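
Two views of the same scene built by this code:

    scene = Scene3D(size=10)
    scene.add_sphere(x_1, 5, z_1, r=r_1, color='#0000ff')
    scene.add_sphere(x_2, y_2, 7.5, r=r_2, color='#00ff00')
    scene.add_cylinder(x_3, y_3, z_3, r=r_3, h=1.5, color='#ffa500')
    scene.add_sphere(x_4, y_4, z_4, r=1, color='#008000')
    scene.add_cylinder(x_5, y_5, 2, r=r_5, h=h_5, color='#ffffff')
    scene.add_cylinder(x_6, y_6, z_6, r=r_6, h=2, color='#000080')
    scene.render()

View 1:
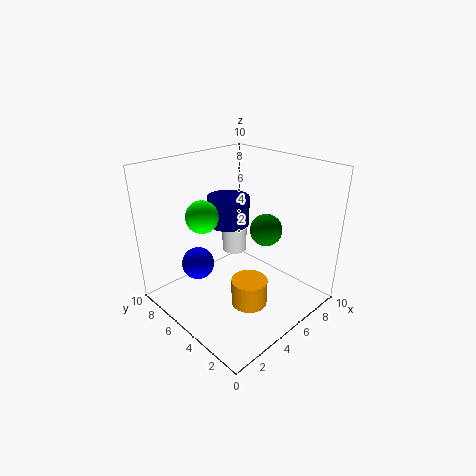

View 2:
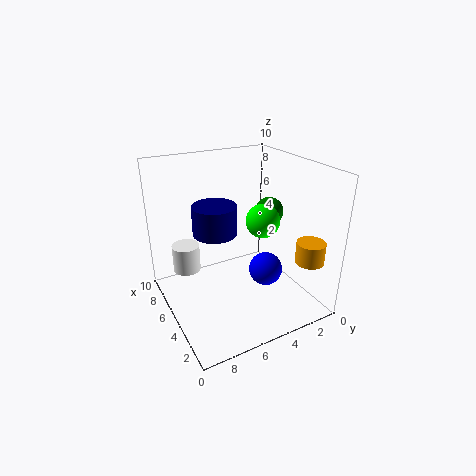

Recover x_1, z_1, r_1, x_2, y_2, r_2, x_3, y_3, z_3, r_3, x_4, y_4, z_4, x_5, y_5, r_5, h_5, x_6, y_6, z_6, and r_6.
x_1 = 1.5, z_1 = 4.5, r_1 = 1, x_2 = 2, y_2 = 5, r_2 = 1, x_3 = 2, y_3 = 1, z_3 = 3.5, r_3 = 1, x_4 = 5, y_4 = 2.5, z_4 = 6.5, x_5 = 7.5, y_5 = 8, r_5 = 1, h_5 = 2, x_6 = 5.5, y_6 = 6.5, z_6 = 5.5, r_6 = 1.5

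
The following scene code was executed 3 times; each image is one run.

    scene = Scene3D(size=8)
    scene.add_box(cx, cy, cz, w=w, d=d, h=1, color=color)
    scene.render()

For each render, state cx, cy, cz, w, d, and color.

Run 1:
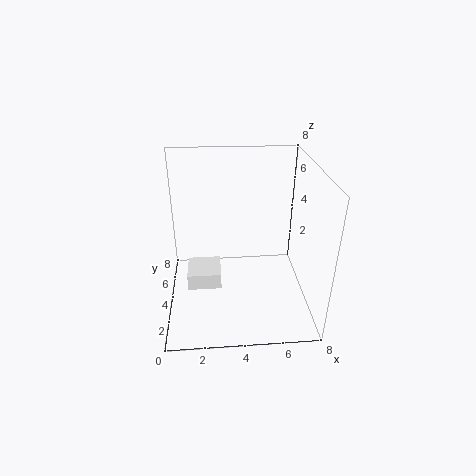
cx = 1, cy = 4, cz = 0.5, w = 2, d = 2, color = 'white'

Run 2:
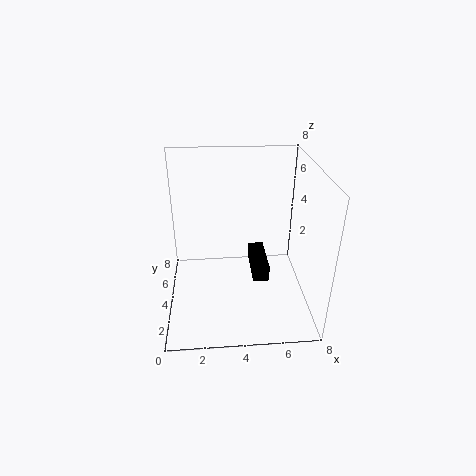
cx = 5, cy = 4.5, cz = 0.5, w = 1, d = 3, color = 'black'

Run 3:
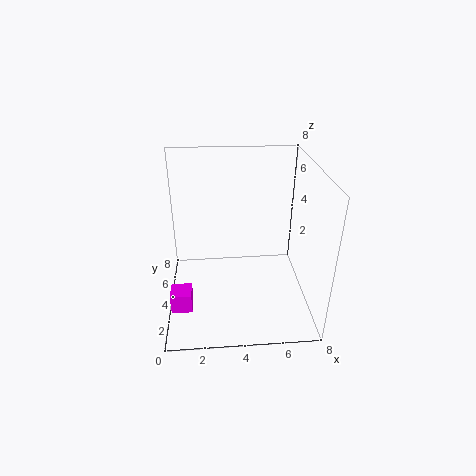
cx = 0.5, cy = 0.5, cz = 2, w = 1, d = 1, color = 'magenta'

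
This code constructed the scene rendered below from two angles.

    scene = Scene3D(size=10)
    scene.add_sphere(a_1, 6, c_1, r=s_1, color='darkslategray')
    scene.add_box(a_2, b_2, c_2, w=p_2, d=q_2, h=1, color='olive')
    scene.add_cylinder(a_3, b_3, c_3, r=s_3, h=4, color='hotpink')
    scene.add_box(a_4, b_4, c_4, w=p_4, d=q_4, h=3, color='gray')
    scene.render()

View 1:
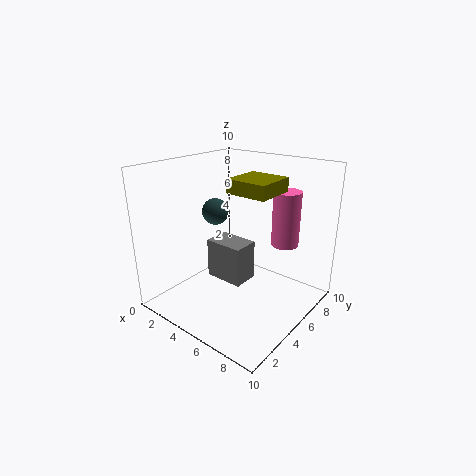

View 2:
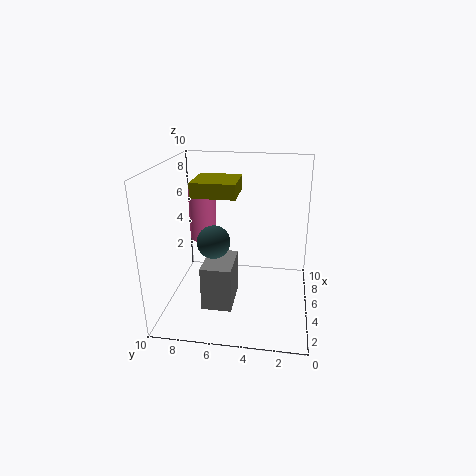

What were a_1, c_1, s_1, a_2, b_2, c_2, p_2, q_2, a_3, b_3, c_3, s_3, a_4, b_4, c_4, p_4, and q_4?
a_1 = 2
c_1 = 6
s_1 = 1
a_2 = 4
b_2 = 5
c_2 = 8
p_2 = 3
q_2 = 3
a_3 = 7
b_3 = 8
c_3 = 4
s_3 = 1
a_4 = 2
b_4 = 5
c_4 = 1
p_4 = 3
q_4 = 2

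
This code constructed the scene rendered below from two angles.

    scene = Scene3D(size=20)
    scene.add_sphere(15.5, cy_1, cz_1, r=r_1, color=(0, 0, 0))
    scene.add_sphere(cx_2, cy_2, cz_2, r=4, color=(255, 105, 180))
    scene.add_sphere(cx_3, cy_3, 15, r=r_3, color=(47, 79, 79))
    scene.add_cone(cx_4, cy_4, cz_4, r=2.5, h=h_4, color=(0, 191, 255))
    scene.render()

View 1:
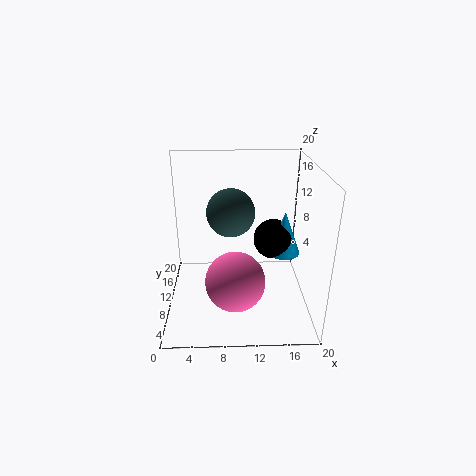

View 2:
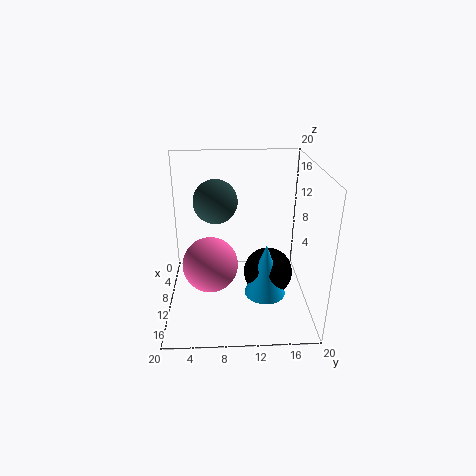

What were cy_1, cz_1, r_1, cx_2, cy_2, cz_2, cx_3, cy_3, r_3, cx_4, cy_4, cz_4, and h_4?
cy_1 = 13.5, cz_1 = 8, r_1 = 3, cx_2 = 9.5, cy_2 = 6, cz_2 = 5.5, cx_3 = 9, cy_3 = 7, r_3 = 3, cx_4 = 17, cy_4 = 13, cz_4 = 6, h_4 = 6.5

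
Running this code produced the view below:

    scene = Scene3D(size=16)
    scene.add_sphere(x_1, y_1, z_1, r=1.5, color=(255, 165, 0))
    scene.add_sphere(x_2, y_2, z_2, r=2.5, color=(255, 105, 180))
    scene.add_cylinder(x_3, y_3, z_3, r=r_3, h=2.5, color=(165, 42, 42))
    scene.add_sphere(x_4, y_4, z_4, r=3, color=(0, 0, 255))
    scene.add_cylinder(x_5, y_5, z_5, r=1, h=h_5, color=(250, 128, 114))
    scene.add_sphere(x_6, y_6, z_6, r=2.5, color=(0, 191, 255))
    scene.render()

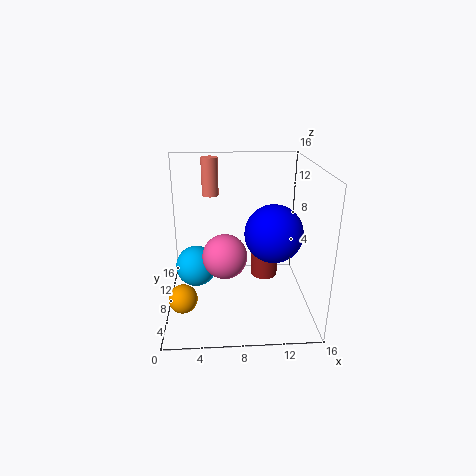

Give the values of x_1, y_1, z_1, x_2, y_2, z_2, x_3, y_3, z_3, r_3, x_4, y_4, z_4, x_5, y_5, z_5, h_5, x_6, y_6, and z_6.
x_1 = 2, y_1 = 4, z_1 = 3, x_2 = 6.5, y_2 = 7.5, z_2 = 6, x_3 = 11, y_3 = 8, z_3 = 3.5, r_3 = 1.5, x_4 = 11.5, y_4 = 5.5, z_4 = 9.5, x_5 = 5, y_5 = 13, z_5 = 11.5, h_5 = 4.5, x_6 = 3, y_6 = 11, z_6 = 3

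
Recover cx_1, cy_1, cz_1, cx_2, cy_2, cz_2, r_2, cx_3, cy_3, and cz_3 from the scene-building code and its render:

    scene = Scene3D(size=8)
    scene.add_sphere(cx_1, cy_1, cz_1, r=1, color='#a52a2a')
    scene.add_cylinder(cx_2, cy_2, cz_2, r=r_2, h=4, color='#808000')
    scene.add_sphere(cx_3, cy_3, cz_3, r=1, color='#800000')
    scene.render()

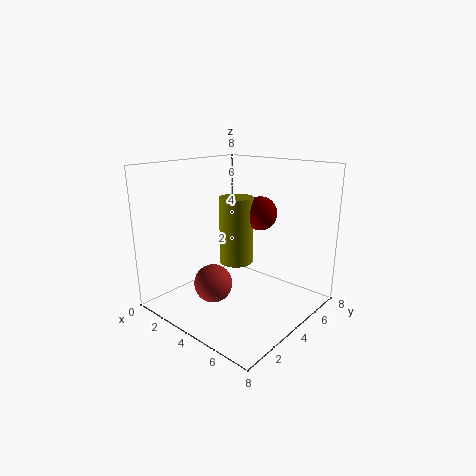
cx_1 = 4; cy_1 = 2; cz_1 = 2; cx_2 = 3; cy_2 = 5; cz_2 = 2; r_2 = 1; cx_3 = 4; cy_3 = 6; cz_3 = 5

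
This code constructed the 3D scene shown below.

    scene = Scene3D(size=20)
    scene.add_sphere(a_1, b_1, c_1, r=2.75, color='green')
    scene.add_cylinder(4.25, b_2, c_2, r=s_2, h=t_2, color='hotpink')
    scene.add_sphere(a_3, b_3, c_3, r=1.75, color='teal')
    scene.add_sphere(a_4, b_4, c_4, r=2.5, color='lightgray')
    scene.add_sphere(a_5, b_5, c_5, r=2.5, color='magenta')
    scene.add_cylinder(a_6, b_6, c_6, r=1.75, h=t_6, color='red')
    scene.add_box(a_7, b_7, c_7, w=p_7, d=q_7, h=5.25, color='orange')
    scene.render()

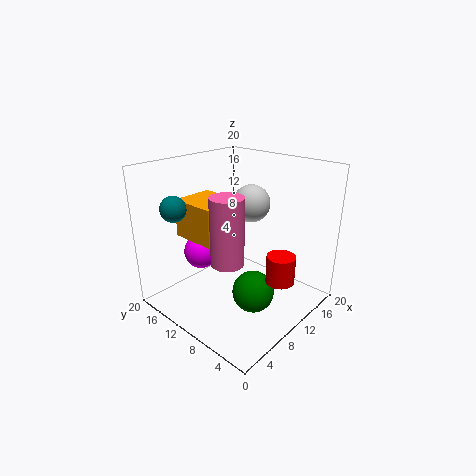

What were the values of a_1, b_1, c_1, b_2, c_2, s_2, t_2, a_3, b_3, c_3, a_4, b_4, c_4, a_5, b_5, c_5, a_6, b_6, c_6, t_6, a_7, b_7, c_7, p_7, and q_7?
a_1 = 8, b_1 = 5.5, c_1 = 4.25, b_2 = 6.5, c_2 = 9.75, s_2 = 2, t_2 = 8.25, a_3 = 3.75, b_3 = 15.75, c_3 = 14.5, a_4 = 11.25, b_4 = 8.75, c_4 = 15, a_5 = 7.75, b_5 = 15.25, c_5 = 7, a_6 = 8.5, b_6 = 1.75, c_6 = 7.25, t_6 = 3.5, a_7 = 5, b_7 = 10.5, c_7 = 10, p_7 = 6, q_7 = 6.5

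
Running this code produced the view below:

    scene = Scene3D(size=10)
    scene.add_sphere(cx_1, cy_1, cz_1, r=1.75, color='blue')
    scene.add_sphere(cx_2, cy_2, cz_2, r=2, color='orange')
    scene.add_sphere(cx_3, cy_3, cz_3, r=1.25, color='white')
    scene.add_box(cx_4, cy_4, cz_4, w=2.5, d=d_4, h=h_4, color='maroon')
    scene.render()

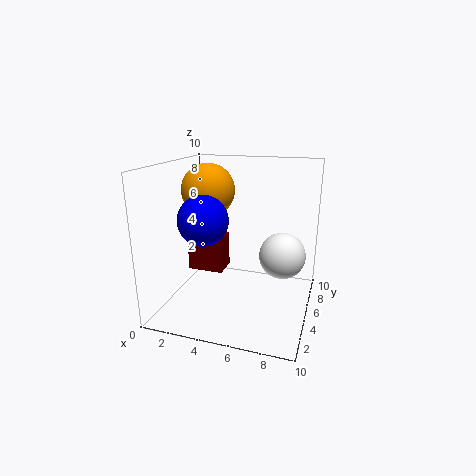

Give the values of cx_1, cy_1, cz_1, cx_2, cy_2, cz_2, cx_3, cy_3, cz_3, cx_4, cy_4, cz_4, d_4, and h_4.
cx_1 = 2.75
cy_1 = 4.25
cz_1 = 6.25
cx_2 = 2
cy_2 = 7
cz_2 = 7.75
cx_3 = 8.75
cy_3 = 1.25
cz_3 = 5.75
cx_4 = 1.5
cy_4 = 4.25
cz_4 = 2.5
d_4 = 1.75
h_4 = 2.5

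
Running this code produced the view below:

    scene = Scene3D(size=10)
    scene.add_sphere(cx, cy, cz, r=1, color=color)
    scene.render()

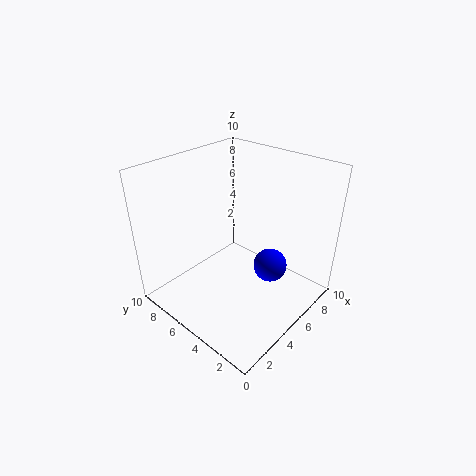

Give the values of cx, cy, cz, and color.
cx = 4
cy = 1.5
cz = 5
color = 'blue'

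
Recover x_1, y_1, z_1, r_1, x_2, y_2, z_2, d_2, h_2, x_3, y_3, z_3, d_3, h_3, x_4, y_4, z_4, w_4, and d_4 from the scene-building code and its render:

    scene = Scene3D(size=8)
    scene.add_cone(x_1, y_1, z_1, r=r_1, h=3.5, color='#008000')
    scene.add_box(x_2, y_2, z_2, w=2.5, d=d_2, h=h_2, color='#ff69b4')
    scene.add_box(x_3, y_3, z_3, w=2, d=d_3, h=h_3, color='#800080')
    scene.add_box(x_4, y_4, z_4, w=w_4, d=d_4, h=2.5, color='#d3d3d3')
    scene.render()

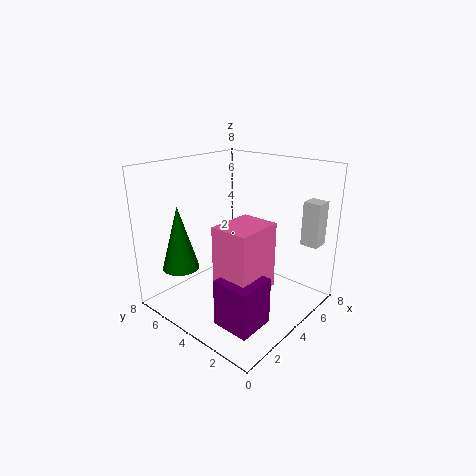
x_1 = 1.5, y_1 = 6, z_1 = 2.5, r_1 = 1, x_2 = 1.5, y_2 = 1.5, z_2 = 2, d_2 = 2, h_2 = 3.5, x_3 = 1, y_3 = 1, z_3 = 0.5, d_3 = 2, h_3 = 2.5, x_4 = 6.5, y_4 = 0.5, z_4 = 3.5, w_4 = 1, d_4 = 1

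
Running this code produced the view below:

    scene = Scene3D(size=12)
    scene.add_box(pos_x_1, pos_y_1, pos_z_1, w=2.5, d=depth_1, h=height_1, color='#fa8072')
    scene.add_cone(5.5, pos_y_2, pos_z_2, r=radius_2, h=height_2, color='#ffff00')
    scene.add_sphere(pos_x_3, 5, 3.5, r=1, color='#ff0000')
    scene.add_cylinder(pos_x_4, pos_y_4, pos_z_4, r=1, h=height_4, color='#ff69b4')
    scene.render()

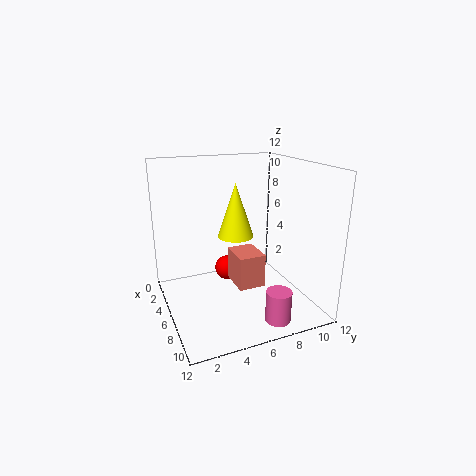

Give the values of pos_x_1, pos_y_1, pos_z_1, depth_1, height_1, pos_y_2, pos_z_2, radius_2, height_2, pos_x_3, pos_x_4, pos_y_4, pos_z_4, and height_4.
pos_x_1 = 7.5
pos_y_1 = 4.5
pos_z_1 = 3.5
depth_1 = 2
height_1 = 2.5
pos_y_2 = 6
pos_z_2 = 6
radius_2 = 1.5
height_2 = 4.5
pos_x_3 = 6
pos_x_4 = 10.5
pos_y_4 = 7.5
pos_z_4 = 0.5
height_4 = 2.5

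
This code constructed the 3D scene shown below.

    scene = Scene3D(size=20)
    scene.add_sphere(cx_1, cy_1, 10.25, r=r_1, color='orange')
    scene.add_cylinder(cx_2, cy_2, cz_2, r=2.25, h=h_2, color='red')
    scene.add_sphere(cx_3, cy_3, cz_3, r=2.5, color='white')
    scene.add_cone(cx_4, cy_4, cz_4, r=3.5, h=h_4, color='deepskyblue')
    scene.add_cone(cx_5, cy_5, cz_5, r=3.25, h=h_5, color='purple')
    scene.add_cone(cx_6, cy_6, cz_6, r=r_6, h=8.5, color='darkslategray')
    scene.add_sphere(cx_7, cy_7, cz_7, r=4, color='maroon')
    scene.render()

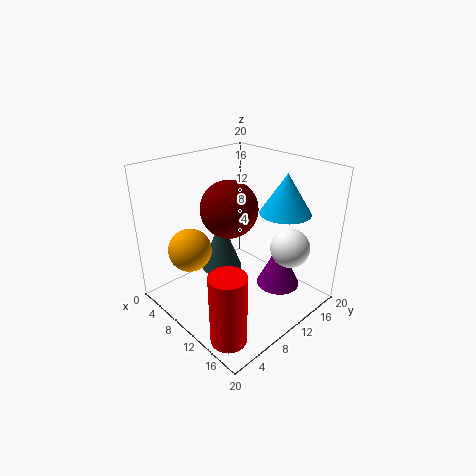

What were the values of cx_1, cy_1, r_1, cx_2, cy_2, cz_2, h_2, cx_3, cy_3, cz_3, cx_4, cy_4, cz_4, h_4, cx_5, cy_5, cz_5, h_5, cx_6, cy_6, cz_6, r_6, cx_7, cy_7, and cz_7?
cx_1 = 8.5, cy_1 = 3, r_1 = 2.75, cx_2 = 16.5, cy_2 = 2.25, cz_2 = 1.25, h_2 = 9.25, cx_3 = 17.25, cy_3 = 12.25, cz_3 = 10.5, cx_4 = 14, cy_4 = 15, cz_4 = 13.5, h_4 = 5.5, cx_5 = 12.75, cy_5 = 16, cz_5 = 1, h_5 = 7, cx_6 = 4, cy_6 = 12, cz_6 = 1.75, r_6 = 3.25, cx_7 = 8.25, cy_7 = 10, cz_7 = 13.75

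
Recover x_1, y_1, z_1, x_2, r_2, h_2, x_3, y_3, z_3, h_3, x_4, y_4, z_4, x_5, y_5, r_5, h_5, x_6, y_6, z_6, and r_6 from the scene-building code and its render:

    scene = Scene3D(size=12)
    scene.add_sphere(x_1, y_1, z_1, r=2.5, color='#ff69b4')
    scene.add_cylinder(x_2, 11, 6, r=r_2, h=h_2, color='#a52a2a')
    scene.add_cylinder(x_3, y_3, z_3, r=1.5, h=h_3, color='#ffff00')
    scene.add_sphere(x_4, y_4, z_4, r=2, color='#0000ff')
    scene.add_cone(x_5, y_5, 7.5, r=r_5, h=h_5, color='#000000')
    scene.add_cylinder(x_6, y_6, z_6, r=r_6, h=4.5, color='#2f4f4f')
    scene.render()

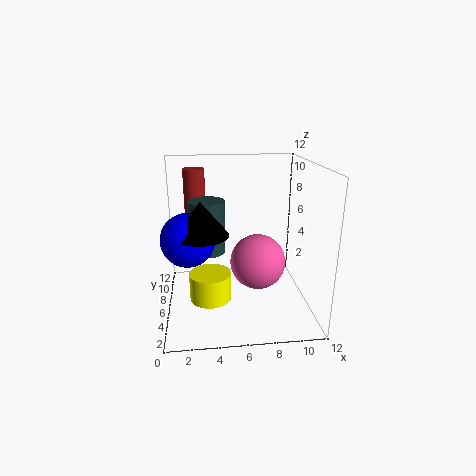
x_1 = 8, y_1 = 7.5, z_1 = 3, x_2 = 2.5, r_2 = 1, h_2 = 5, x_3 = 3.5, y_3 = 2, z_3 = 3, h_3 = 2, x_4 = 2, y_4 = 3.5, z_4 = 7, x_5 = 3, y_5 = 3, r_5 = 2, h_5 = 2.5, x_6 = 3.5, y_6 = 7, z_6 = 4.5, r_6 = 1.5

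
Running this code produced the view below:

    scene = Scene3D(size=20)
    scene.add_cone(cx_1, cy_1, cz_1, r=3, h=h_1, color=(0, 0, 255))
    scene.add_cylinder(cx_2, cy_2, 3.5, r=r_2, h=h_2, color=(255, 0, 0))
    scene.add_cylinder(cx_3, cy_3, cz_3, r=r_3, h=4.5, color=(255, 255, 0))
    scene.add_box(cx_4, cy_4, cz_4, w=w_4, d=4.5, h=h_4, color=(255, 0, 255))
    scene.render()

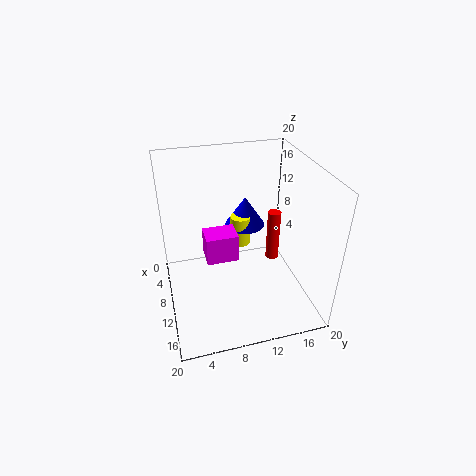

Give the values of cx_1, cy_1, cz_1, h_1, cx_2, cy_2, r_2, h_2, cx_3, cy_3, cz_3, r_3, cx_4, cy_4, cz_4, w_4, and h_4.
cx_1 = 5
cy_1 = 12.5
cz_1 = 9
h_1 = 4.5
cx_2 = 7
cy_2 = 16.5
r_2 = 1
h_2 = 8
cx_3 = 6
cy_3 = 11.5
cz_3 = 6.5
r_3 = 1.5
cx_4 = 7
cy_4 = 5.5
cz_4 = 6.5
w_4 = 3.5
h_4 = 4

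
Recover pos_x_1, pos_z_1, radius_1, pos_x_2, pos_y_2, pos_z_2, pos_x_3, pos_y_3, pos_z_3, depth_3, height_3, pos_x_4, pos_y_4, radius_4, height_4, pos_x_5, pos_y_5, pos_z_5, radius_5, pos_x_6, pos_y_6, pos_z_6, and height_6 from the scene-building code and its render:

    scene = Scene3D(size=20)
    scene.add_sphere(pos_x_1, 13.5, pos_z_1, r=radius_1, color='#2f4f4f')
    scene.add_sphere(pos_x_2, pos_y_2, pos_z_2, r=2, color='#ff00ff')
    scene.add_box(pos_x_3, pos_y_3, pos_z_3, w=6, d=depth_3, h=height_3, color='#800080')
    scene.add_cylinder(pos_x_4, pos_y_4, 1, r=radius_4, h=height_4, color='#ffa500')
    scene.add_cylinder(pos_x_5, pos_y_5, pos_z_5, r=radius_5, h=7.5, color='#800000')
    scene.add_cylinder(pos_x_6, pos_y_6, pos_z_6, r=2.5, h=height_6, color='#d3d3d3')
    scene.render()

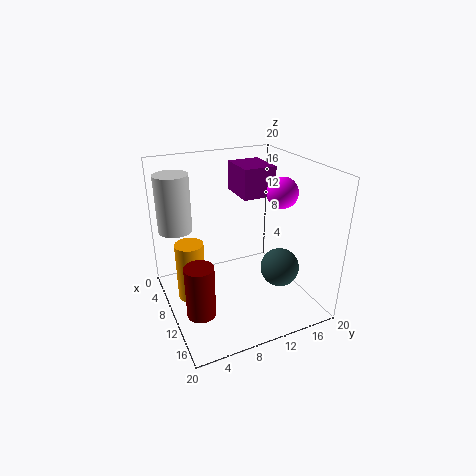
pos_x_1 = 15.5, pos_z_1 = 7.5, radius_1 = 2.5, pos_x_2 = 13.5, pos_y_2 = 14.5, pos_z_2 = 17, pos_x_3 = 1, pos_y_3 = 12.5, pos_z_3 = 14, depth_3 = 5, height_3 = 4.5, pos_x_4 = 8, pos_y_4 = 3.5, radius_4 = 2, height_4 = 8.5, pos_x_5 = 12, pos_y_5 = 3.5, pos_z_5 = 0.5, radius_5 = 2, pos_x_6 = 3, pos_y_6 = 3, pos_z_6 = 9.5, height_6 = 8.5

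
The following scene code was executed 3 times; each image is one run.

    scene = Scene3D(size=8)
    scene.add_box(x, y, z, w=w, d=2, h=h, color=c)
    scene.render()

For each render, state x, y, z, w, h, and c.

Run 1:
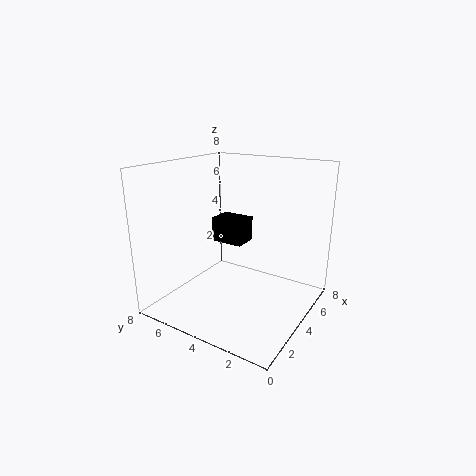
x = 5
y = 4.5
z = 3
w = 1.5
h = 1.5
c = 'black'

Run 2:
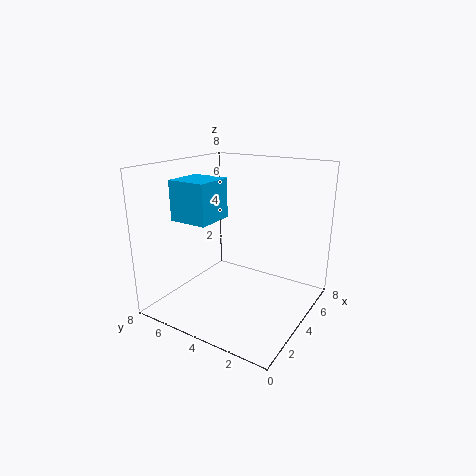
x = 1
y = 4
z = 5.5
w = 2
h = 2
c = 'deepskyblue'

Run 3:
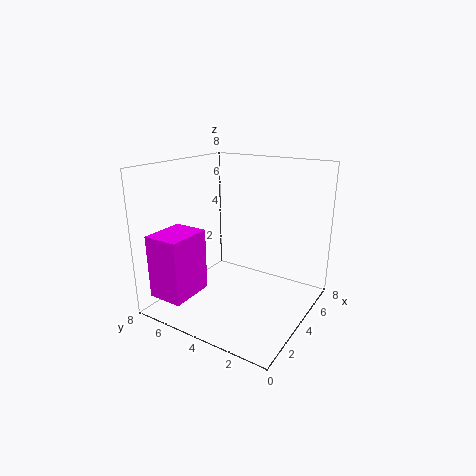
x = 0.5
y = 5.5
z = 1
w = 2.5
h = 3.5
c = 'magenta'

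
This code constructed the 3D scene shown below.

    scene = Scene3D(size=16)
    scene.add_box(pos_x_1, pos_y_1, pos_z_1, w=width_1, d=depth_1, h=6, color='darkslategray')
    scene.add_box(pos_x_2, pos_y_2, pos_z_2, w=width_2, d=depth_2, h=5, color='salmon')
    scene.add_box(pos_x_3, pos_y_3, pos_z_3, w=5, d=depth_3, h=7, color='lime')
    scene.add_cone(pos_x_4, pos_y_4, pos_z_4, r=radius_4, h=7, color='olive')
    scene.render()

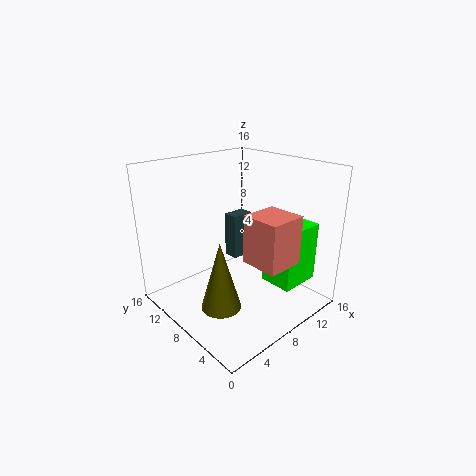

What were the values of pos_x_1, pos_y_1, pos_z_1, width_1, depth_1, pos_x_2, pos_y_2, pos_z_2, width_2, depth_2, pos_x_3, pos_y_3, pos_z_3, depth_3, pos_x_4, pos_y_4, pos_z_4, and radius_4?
pos_x_1 = 12, pos_y_1 = 13, pos_z_1 = 2, width_1 = 3, depth_1 = 2, pos_x_2 = 6, pos_y_2 = 1, pos_z_2 = 7, width_2 = 4, depth_2 = 4, pos_x_3 = 11, pos_y_3 = 3, pos_z_3 = 2, depth_3 = 4, pos_x_4 = 3, pos_y_4 = 5, pos_z_4 = 3, radius_4 = 2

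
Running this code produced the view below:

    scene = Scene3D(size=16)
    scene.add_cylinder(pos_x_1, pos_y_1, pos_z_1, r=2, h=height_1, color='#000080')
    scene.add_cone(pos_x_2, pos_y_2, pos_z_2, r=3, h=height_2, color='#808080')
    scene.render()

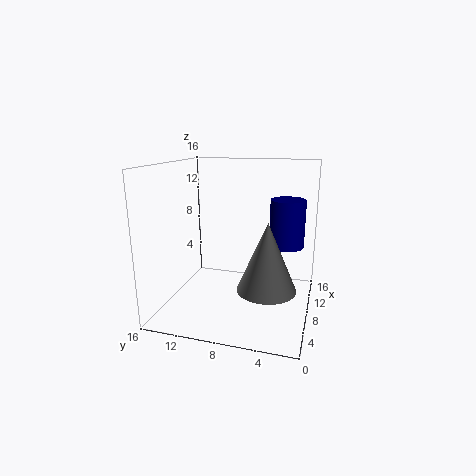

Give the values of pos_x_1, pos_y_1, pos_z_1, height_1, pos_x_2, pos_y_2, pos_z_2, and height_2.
pos_x_1 = 11
pos_y_1 = 3
pos_z_1 = 6.5
height_1 = 5.5
pos_x_2 = 4.5
pos_y_2 = 4
pos_z_2 = 4
height_2 = 7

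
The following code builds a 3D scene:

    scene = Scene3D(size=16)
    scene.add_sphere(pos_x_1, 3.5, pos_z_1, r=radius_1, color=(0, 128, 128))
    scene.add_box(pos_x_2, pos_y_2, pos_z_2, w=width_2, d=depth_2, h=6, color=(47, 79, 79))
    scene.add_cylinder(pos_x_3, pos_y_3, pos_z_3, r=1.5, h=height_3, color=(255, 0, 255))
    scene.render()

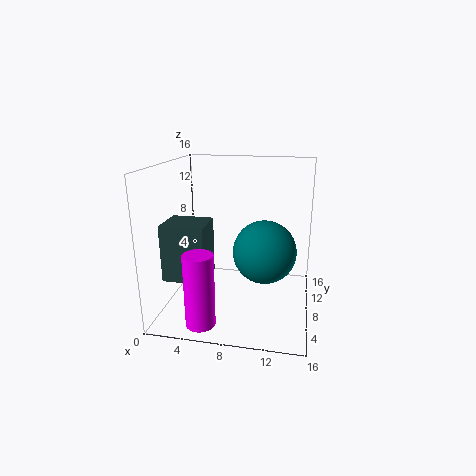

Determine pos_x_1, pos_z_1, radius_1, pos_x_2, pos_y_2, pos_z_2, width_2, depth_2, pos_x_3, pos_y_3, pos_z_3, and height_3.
pos_x_1 = 11.5, pos_z_1 = 8.5, radius_1 = 3, pos_x_2 = 1, pos_y_2 = 3, pos_z_2 = 4.5, width_2 = 4.5, depth_2 = 4, pos_x_3 = 5.5, pos_y_3 = 1.5, pos_z_3 = 1, height_3 = 7.5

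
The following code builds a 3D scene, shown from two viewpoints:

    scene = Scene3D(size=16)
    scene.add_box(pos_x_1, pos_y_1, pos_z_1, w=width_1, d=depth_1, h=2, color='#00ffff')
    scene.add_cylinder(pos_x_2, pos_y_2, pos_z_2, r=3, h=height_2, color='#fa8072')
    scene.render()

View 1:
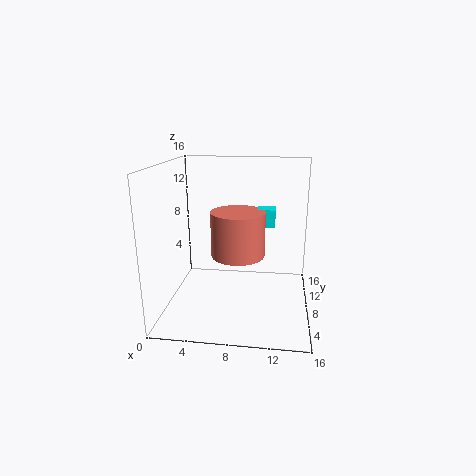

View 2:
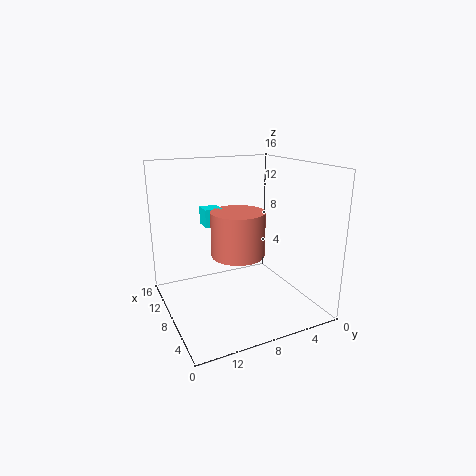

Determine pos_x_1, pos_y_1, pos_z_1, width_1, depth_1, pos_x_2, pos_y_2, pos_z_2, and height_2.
pos_x_1 = 10; pos_y_1 = 9; pos_z_1 = 9; width_1 = 2; depth_1 = 2; pos_x_2 = 8; pos_y_2 = 8; pos_z_2 = 6; height_2 = 5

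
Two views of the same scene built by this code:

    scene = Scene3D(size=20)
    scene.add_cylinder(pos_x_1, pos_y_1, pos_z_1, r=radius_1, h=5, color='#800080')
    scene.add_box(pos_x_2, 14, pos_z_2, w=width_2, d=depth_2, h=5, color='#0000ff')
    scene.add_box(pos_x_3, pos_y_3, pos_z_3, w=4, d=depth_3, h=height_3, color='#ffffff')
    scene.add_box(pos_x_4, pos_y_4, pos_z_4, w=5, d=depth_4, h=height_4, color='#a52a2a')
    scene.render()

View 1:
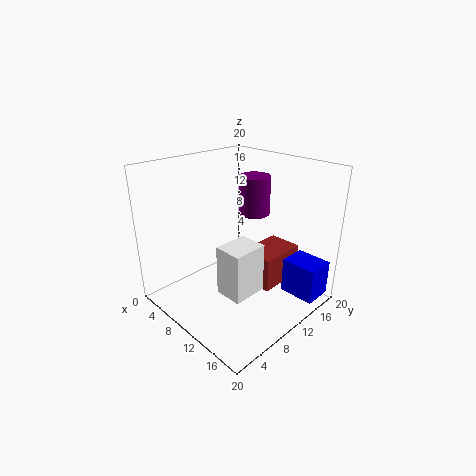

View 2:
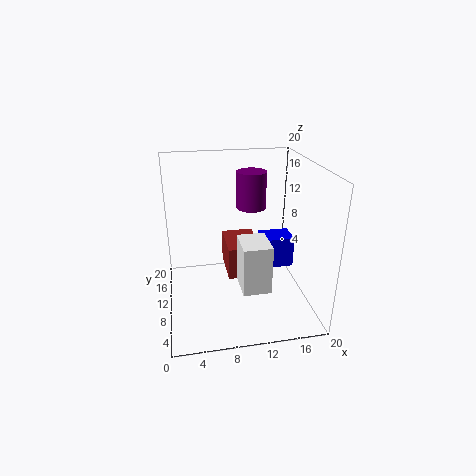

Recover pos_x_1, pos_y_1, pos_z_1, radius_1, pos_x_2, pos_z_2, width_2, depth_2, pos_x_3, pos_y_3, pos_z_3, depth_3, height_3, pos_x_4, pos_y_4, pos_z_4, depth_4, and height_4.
pos_x_1 = 12; pos_y_1 = 11; pos_z_1 = 14; radius_1 = 2; pos_x_2 = 15; pos_z_2 = 2; width_2 = 5; depth_2 = 4; pos_x_3 = 10; pos_y_3 = 6; pos_z_3 = 3; depth_3 = 5; height_3 = 7; pos_x_4 = 9; pos_y_4 = 12; pos_z_4 = 2; depth_4 = 7; height_4 = 5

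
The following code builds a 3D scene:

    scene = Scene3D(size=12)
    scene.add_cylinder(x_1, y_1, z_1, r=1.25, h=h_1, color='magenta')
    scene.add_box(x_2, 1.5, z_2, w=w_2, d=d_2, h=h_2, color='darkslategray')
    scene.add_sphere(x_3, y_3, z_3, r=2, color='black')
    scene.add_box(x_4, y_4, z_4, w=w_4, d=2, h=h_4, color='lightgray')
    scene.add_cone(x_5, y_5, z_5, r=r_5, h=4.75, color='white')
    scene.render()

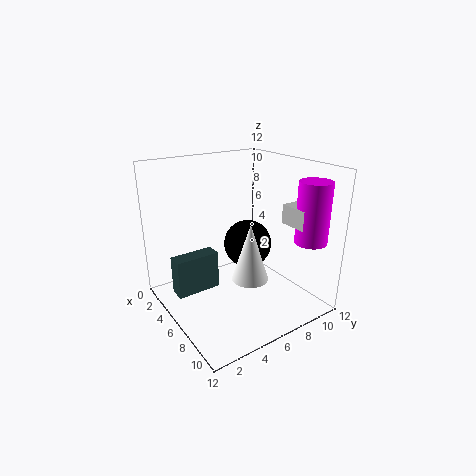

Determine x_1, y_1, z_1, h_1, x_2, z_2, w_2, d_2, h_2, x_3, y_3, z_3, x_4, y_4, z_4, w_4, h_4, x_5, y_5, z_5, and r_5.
x_1 = 10.75, y_1 = 9.5, z_1 = 6.5, h_1 = 4.75, x_2 = 2, z_2 = 0.25, w_2 = 1.5, d_2 = 4, h_2 = 3.5, x_3 = 6, y_3 = 7, z_3 = 5.25, x_4 = 8.75, y_4 = 8.25, z_4 = 7.75, w_4 = 2.25, h_4 = 1.5, x_5 = 7.75, y_5 = 6, z_5 = 3, r_5 = 1.5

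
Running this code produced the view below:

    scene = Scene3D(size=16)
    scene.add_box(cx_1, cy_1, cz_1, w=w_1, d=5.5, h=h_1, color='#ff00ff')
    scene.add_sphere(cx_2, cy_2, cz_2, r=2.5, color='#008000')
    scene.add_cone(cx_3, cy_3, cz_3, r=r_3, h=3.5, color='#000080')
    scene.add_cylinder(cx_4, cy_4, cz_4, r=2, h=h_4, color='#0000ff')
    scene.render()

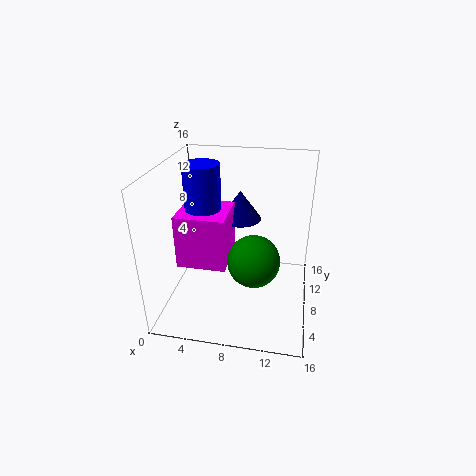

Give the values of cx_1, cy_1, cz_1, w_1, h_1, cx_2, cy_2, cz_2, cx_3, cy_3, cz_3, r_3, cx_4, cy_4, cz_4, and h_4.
cx_1 = 1.5, cy_1 = 5.5, cz_1 = 5, w_1 = 5.5, h_1 = 6, cx_2 = 10.5, cy_2 = 3, cz_2 = 8.5, cx_3 = 7.5, cy_3 = 12, cz_3 = 8.5, r_3 = 2.5, cx_4 = 4, cy_4 = 8.5, cz_4 = 9, h_4 = 7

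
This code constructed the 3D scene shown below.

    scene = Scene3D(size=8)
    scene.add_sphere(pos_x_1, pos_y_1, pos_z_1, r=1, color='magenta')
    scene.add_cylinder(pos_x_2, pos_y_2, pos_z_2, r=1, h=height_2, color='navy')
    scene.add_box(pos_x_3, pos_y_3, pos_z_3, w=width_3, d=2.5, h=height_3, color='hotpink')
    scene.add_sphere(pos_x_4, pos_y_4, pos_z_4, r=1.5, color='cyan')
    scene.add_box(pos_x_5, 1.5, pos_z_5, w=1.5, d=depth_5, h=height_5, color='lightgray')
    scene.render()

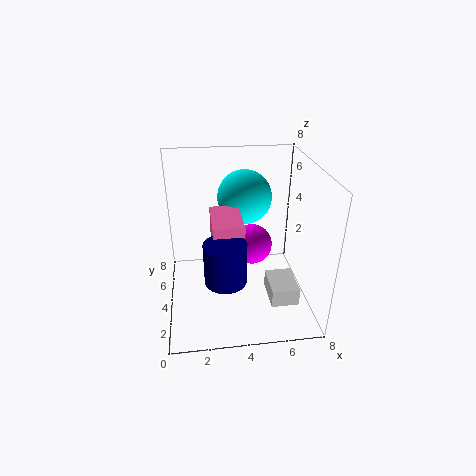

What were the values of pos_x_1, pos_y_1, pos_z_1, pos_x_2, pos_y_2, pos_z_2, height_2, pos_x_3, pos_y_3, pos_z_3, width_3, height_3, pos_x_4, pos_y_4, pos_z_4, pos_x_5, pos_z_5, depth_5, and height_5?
pos_x_1 = 4.5, pos_y_1 = 2.5, pos_z_1 = 4.5, pos_x_2 = 3, pos_y_2 = 1, pos_z_2 = 3.5, height_2 = 2, pos_x_3 = 2.5, pos_y_3 = 1.5, pos_z_3 = 4.5, width_3 = 1.5, height_3 = 1.5, pos_x_4 = 4.5, pos_y_4 = 5, pos_z_4 = 6, pos_x_5 = 5.5, pos_z_5 = 1, depth_5 = 2, height_5 = 1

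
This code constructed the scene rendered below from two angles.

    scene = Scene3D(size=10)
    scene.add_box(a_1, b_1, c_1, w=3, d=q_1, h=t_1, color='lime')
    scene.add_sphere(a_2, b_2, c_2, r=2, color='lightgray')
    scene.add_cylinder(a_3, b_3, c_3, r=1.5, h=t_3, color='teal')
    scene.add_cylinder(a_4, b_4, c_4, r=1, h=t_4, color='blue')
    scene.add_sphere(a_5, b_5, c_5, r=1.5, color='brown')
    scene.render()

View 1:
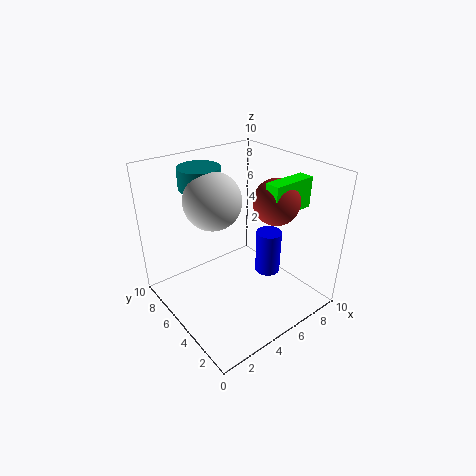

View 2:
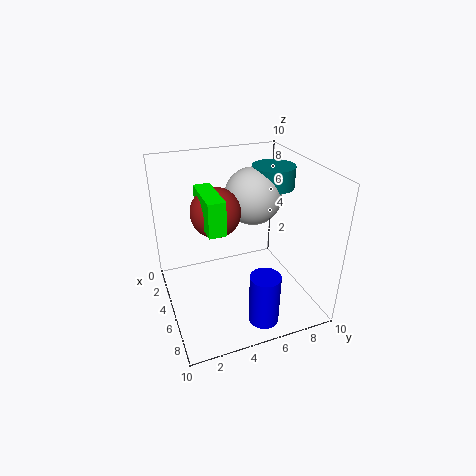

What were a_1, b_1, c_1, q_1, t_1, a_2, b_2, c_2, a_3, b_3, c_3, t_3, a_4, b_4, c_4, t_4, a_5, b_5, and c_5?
a_1 = 5.5
b_1 = 2
c_1 = 7.5
q_1 = 1
t_1 = 2
a_2 = 4
b_2 = 6.5
c_2 = 7.5
a_3 = 4
b_3 = 8
c_3 = 8
t_3 = 1.5
a_4 = 8.5
b_4 = 5.5
c_4 = 0.5
t_4 = 3.5
a_5 = 6.5
b_5 = 3
c_5 = 8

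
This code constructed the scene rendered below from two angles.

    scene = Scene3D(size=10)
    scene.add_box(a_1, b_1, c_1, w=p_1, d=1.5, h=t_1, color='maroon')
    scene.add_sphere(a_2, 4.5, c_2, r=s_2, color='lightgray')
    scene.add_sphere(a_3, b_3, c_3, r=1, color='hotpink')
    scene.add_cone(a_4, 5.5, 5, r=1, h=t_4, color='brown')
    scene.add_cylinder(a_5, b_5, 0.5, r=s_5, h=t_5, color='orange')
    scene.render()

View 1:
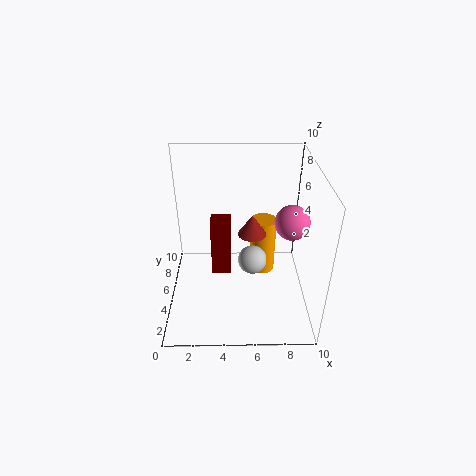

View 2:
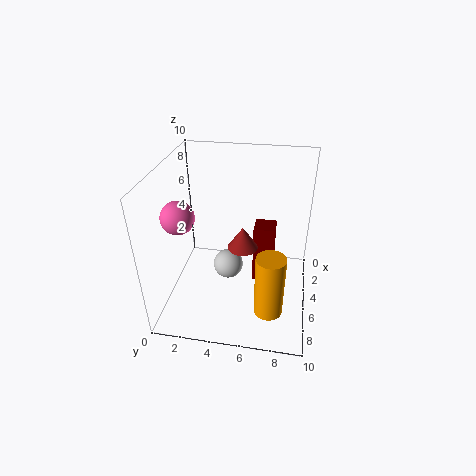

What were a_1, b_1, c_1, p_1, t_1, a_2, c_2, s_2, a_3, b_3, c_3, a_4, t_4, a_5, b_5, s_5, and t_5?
a_1 = 3, b_1 = 6, c_1 = 1, p_1 = 1.5, t_1 = 4.5, a_2 = 6, c_2 = 3.5, s_2 = 1, a_3 = 8, b_3 = 2, c_3 = 8, a_4 = 6, t_4 = 1.5, a_5 = 7, b_5 = 7.5, s_5 = 1, t_5 = 4.5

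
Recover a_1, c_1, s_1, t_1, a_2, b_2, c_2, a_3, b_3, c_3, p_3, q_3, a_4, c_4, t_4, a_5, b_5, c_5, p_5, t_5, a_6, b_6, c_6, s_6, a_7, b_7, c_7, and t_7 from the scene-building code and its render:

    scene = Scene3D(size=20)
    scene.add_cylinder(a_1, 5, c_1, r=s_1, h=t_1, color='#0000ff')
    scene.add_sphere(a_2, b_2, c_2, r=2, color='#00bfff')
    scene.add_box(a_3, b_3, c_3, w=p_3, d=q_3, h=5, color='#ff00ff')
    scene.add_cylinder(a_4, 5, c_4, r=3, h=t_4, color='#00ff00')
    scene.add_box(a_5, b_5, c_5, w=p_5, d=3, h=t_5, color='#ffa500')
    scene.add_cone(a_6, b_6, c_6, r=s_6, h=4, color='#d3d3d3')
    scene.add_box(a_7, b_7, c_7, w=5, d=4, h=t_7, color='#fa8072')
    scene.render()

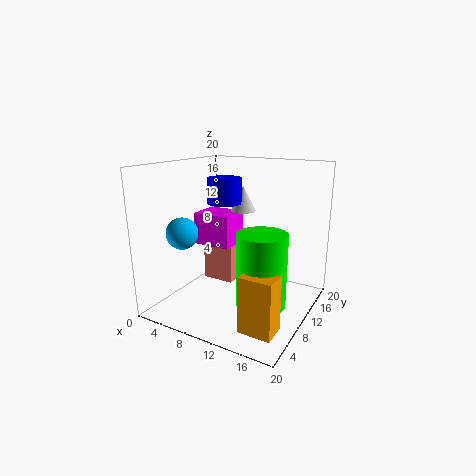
a_1 = 11
c_1 = 16
s_1 = 2
t_1 = 3
a_2 = 6
b_2 = 3
c_2 = 12
a_3 = 1
b_3 = 12
c_3 = 7
p_3 = 6
q_3 = 5
a_4 = 16
c_4 = 4
t_4 = 9
a_5 = 15
b_5 = 1
c_5 = 2
p_5 = 4
t_5 = 7
a_6 = 7
b_6 = 17
c_6 = 12
s_6 = 2
a_7 = 2
b_7 = 13
c_7 = 1
t_7 = 7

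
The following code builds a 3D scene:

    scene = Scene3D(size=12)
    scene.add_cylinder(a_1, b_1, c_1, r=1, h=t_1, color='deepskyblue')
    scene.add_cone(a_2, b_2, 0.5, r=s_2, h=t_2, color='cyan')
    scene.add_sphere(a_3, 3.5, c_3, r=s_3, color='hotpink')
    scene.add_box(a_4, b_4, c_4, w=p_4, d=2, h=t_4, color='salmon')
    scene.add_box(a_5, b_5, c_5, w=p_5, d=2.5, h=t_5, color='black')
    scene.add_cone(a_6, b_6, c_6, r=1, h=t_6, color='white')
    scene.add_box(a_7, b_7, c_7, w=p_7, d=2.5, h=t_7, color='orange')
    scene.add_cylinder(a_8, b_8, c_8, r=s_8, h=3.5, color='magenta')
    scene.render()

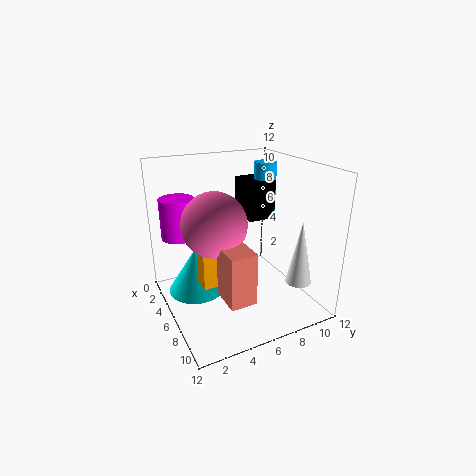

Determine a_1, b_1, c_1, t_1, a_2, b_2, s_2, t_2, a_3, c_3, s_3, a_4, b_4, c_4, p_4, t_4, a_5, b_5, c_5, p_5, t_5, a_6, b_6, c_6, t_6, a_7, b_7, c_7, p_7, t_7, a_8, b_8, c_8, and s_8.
a_1 = 3.5; b_1 = 10; c_1 = 7; t_1 = 4.5; a_2 = 3.5; b_2 = 3; s_2 = 2.5; t_2 = 4; a_3 = 7; c_3 = 8; s_3 = 2.5; a_4 = 8.5; b_4 = 3; c_4 = 3; p_4 = 2.5; t_4 = 4; a_5 = 1.5; b_5 = 8; c_5 = 6.5; p_5 = 3; t_5 = 3.5; a_6 = 10.5; b_6 = 9; c_6 = 3.5; t_6 = 5; a_7 = 5.5; b_7 = 2.5; c_7 = 2.5; p_7 = 1.5; t_7 = 3.5; a_8 = 2.5; b_8 = 2; c_8 = 5.5; s_8 = 1.5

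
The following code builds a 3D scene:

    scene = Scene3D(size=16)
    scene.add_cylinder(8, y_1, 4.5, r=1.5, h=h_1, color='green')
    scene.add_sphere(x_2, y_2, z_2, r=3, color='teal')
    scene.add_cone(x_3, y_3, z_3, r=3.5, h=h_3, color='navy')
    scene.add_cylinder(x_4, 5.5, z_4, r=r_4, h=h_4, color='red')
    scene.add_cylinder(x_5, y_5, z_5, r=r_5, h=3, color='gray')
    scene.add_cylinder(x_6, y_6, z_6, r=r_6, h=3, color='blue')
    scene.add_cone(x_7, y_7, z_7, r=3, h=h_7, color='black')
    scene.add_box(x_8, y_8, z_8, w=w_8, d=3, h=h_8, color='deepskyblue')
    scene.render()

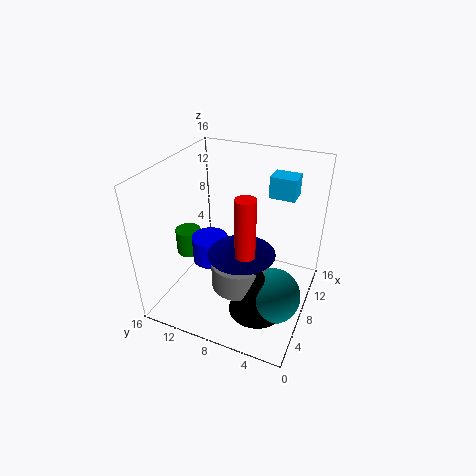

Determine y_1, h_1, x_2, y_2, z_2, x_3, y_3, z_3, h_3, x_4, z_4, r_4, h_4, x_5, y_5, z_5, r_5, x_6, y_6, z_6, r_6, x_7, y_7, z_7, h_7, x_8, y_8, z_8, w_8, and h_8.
y_1 = 14.5, h_1 = 3, x_2 = 6, y_2 = 3, z_2 = 3, x_3 = 5.5, y_3 = 6.5, z_3 = 8, h_3 = 2.5, x_4 = 4, z_4 = 9, r_4 = 1, h_4 = 6, x_5 = 6, y_5 = 7, z_5 = 3.5, r_5 = 3, x_6 = 7, y_6 = 11, z_6 = 5, r_6 = 2, x_7 = 5, y_7 = 4.5, z_7 = 1.5, h_7 = 6, x_8 = 12, y_8 = 3, z_8 = 11.5, w_8 = 2.5, h_8 = 2.5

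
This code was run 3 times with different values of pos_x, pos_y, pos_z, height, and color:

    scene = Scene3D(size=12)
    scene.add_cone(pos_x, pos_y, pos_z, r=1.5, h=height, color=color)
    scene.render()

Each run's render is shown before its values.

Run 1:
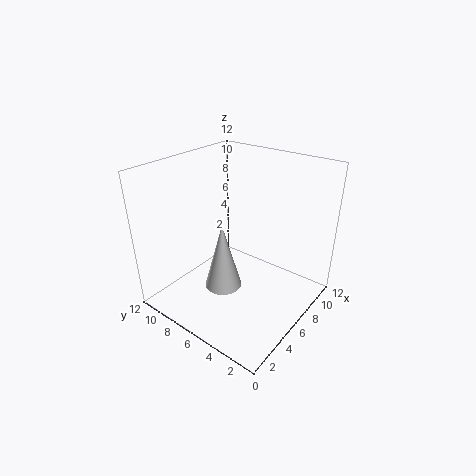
pos_x = 4
pos_y = 6
pos_z = 2.5
height = 5.5
color = 'white'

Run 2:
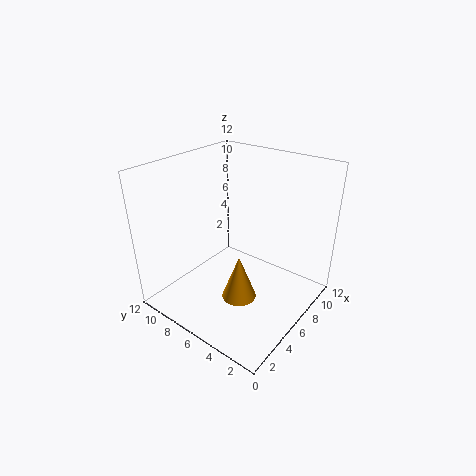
pos_x = 5.5
pos_y = 5.5
pos_z = 0.5
height = 4
color = 'orange'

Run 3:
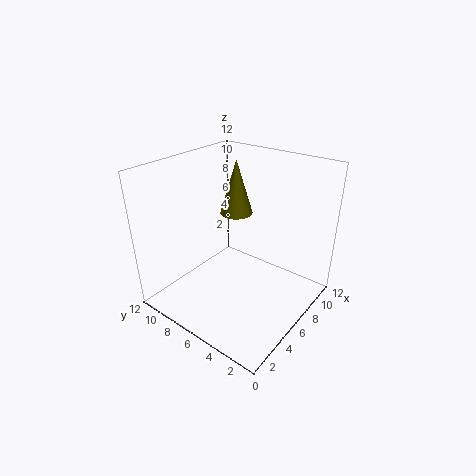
pos_x = 9
pos_y = 8.5
pos_z = 6.5
height = 5
color = 'olive'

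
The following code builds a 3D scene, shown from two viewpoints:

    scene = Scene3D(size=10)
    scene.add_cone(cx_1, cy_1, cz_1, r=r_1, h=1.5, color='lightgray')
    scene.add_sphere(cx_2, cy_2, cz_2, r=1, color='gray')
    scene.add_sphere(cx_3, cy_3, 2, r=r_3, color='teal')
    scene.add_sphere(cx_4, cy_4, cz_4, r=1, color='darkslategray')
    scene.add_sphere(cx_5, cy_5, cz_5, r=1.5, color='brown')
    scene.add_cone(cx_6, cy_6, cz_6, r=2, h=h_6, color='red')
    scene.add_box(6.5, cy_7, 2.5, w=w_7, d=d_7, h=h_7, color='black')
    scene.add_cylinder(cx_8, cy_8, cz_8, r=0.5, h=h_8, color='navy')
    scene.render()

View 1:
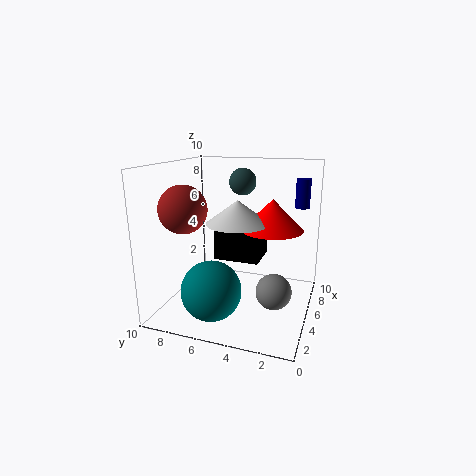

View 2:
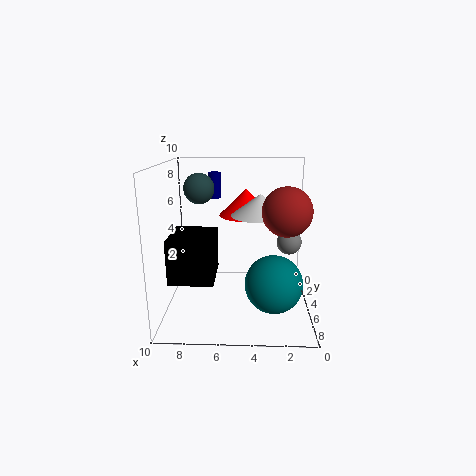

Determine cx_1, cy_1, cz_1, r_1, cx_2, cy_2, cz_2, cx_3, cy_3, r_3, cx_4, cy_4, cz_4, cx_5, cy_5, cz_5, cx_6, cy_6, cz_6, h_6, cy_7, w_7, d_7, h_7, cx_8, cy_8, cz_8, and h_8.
cx_1 = 3.5, cy_1 = 4.5, cz_1 = 6.5, r_1 = 2, cx_2 = 1, cy_2 = 1.5, cz_2 = 3.5, cx_3 = 2.5, cy_3 = 6, r_3 = 2, cx_4 = 7.5, cy_4 = 5.5, cz_4 = 8.5, cx_5 = 2, cy_5 = 7.5, cz_5 = 7.5, cx_6 = 4.5, cy_6 = 2.5, cz_6 = 6, h_6 = 2, cy_7 = 4, w_7 = 3, d_7 = 3.5, h_7 = 3, cx_8 = 7, cy_8 = 1, cz_8 = 7, h_8 = 2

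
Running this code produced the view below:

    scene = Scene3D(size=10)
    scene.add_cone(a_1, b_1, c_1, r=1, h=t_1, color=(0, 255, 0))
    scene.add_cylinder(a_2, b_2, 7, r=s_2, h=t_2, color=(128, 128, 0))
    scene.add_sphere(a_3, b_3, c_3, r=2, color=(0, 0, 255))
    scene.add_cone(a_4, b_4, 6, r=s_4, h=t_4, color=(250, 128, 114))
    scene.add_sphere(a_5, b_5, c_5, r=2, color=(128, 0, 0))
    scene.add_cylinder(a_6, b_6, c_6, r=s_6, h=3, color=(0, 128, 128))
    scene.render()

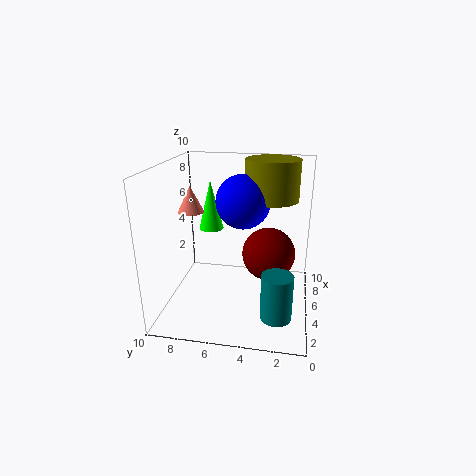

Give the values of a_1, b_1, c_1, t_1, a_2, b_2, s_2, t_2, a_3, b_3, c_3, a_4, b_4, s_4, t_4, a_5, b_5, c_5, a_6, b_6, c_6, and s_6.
a_1 = 9; b_1 = 8; c_1 = 4; t_1 = 4; a_2 = 8; b_2 = 3; s_2 = 2; t_2 = 3; a_3 = 7; b_3 = 5; c_3 = 7; a_4 = 7; b_4 = 9; s_4 = 1; t_4 = 2; a_5 = 7; b_5 = 3; c_5 = 3; a_6 = 2; b_6 = 2; c_6 = 1; s_6 = 1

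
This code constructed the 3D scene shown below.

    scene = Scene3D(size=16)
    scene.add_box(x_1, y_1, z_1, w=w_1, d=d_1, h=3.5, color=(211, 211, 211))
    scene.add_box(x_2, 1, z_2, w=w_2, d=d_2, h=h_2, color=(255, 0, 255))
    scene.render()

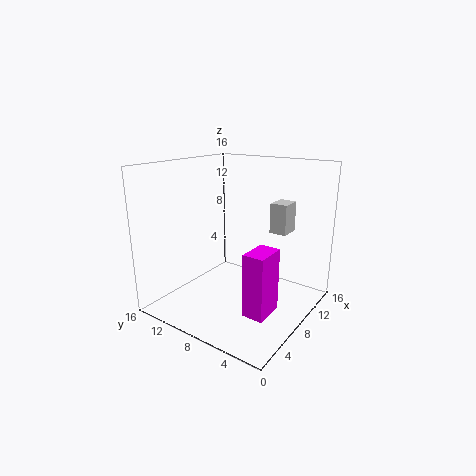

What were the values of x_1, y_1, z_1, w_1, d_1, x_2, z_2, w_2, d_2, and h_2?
x_1 = 11.5
y_1 = 4
z_1 = 8
w_1 = 2.5
d_1 = 2
x_2 = 1.5
z_2 = 3.5
w_2 = 3
d_2 = 2
h_2 = 6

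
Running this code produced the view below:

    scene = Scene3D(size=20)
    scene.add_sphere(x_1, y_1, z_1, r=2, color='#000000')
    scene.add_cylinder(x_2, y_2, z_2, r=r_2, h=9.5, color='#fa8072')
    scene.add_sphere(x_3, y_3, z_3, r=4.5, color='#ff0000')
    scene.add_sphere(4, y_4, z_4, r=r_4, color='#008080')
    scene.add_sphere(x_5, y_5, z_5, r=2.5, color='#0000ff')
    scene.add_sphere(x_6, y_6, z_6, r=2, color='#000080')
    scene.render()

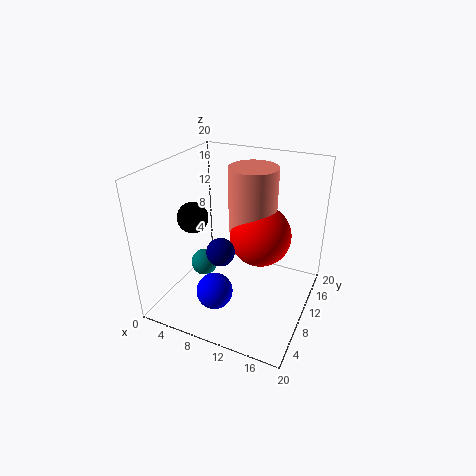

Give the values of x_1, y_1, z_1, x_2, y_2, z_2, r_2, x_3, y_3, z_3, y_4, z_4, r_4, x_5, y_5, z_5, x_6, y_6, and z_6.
x_1 = 5.5
y_1 = 6
z_1 = 14
x_2 = 10.5
y_2 = 14
z_2 = 9.5
r_2 = 3.5
x_3 = 12
y_3 = 13.5
z_3 = 9
y_4 = 10.5
z_4 = 4
r_4 = 2
x_5 = 8.5
y_5 = 5.5
z_5 = 3.5
x_6 = 8
y_6 = 8.5
z_6 = 8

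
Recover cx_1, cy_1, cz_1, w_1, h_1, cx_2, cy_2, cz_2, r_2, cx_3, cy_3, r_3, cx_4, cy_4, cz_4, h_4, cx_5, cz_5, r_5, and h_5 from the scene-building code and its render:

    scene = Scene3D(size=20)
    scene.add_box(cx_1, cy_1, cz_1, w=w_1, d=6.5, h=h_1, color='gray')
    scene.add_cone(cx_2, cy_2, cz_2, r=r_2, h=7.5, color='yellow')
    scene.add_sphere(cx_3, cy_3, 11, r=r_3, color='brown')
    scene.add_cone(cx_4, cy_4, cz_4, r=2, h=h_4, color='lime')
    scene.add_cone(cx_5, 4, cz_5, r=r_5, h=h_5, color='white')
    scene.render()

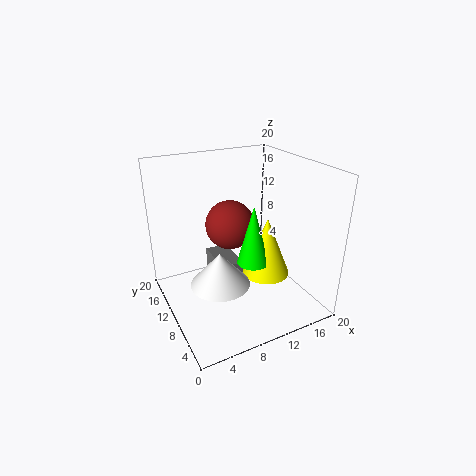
cx_1 = 8.5
cy_1 = 12
cz_1 = 1
w_1 = 3.5
h_1 = 3.5
cx_2 = 11.5
cy_2 = 5
cz_2 = 7
r_2 = 3
cx_3 = 10
cy_3 = 12.5
r_3 = 3.5
cx_4 = 9.5
cy_4 = 5
cz_4 = 9
h_4 = 7.5
cx_5 = 4.5
cz_5 = 8
r_5 = 3.5
h_5 = 4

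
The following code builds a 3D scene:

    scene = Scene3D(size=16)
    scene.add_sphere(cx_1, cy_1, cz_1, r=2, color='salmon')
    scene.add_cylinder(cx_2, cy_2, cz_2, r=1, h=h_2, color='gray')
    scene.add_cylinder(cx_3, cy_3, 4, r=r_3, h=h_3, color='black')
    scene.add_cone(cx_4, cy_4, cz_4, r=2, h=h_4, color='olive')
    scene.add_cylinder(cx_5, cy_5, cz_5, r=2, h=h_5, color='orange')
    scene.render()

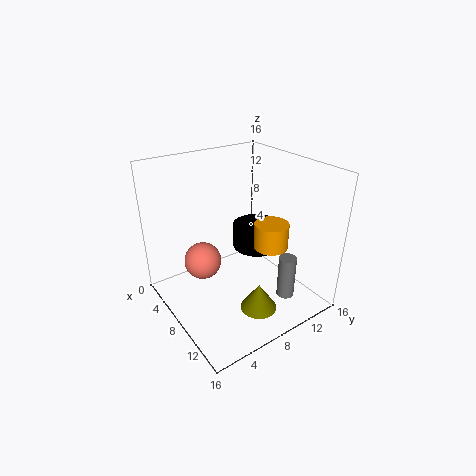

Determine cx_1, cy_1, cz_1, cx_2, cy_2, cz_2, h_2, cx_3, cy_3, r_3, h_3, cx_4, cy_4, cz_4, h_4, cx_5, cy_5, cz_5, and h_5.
cx_1 = 7
cy_1 = 4
cz_1 = 6
cx_2 = 12
cy_2 = 12
cz_2 = 1
h_2 = 5
cx_3 = 5
cy_3 = 13
r_3 = 3
h_3 = 3
cx_4 = 12
cy_4 = 8
cz_4 = 1
h_4 = 3
cx_5 = 9
cy_5 = 12
cz_5 = 6
h_5 = 3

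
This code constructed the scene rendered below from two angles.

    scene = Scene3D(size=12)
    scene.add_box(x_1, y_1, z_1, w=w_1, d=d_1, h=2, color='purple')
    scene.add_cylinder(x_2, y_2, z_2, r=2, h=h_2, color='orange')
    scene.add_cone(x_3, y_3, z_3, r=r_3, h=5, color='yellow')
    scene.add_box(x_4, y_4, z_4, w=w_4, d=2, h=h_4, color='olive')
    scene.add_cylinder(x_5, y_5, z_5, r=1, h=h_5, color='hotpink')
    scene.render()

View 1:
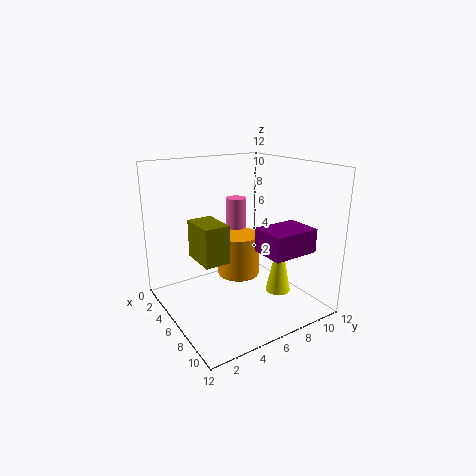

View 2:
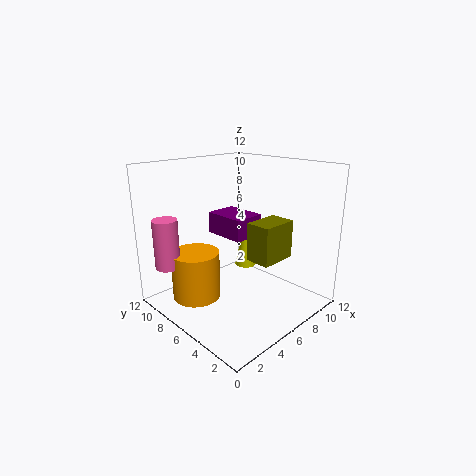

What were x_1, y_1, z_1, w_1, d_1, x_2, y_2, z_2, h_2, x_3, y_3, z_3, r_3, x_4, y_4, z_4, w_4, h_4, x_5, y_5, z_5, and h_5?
x_1 = 7
y_1 = 7
z_1 = 5
w_1 = 3
d_1 = 4
x_2 = 3
y_2 = 8
z_2 = 1
h_2 = 4
x_3 = 9
y_3 = 8
z_3 = 2
r_3 = 1
x_4 = 5
y_4 = 2
z_4 = 5
w_4 = 3
h_4 = 3
x_5 = 1
y_5 = 9
z_5 = 4
h_5 = 4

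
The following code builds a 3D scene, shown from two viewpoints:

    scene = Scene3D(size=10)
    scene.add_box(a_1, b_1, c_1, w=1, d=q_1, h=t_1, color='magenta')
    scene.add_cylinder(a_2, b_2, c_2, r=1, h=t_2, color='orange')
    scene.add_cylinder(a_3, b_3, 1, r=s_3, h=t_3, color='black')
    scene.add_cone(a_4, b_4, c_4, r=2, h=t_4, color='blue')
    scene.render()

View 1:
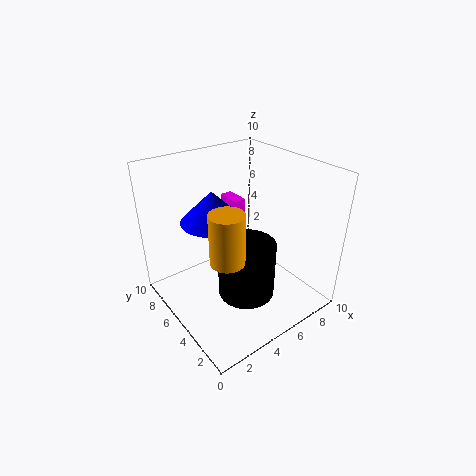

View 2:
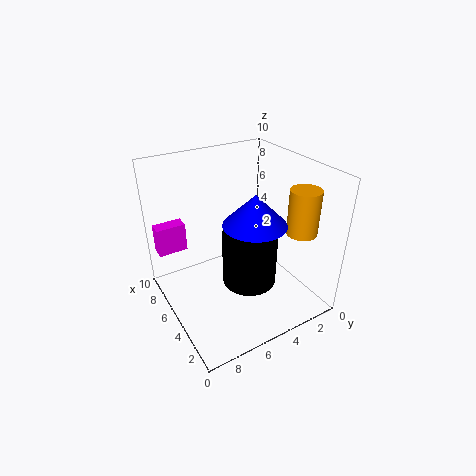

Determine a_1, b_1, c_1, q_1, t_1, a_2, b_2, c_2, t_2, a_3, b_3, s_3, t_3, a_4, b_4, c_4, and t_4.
a_1 = 7, b_1 = 8, c_1 = 4, q_1 = 2, t_1 = 2, a_2 = 2, b_2 = 2, c_2 = 6, t_2 = 3, a_3 = 5, b_3 = 4, s_3 = 2, t_3 = 4, a_4 = 3, b_4 = 5, c_4 = 7, t_4 = 2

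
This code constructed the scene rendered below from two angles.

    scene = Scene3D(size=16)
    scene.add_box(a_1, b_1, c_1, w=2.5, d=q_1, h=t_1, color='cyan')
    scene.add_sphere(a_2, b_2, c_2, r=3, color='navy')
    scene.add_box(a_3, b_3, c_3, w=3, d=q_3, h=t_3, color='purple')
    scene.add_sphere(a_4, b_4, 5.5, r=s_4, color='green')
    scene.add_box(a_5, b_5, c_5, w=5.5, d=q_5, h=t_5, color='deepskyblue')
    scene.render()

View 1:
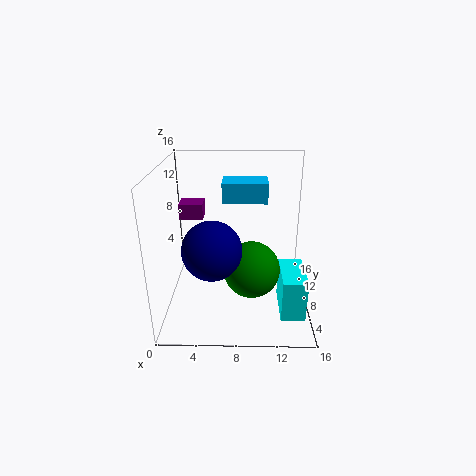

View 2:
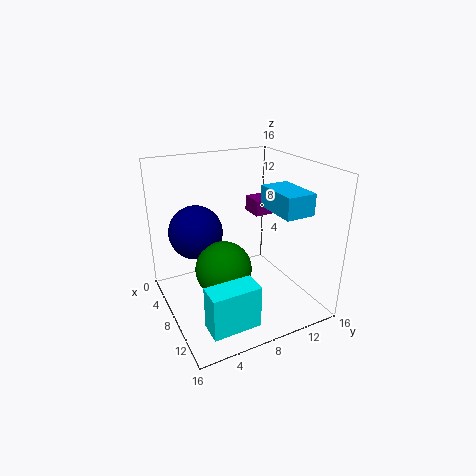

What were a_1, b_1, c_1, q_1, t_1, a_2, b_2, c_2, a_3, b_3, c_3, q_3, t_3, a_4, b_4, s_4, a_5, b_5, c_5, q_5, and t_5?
a_1 = 12.5, b_1 = 2, c_1 = 1.5, q_1 = 5, t_1 = 4.5, a_2 = 5.5, b_2 = 4, c_2 = 8.5, a_3 = 0.5, b_3 = 13, c_3 = 8, q_3 = 2.5, t_3 = 2, a_4 = 9.5, b_4 = 5.5, s_4 = 3, a_5 = 6, b_5 = 12, c_5 = 10.5, q_5 = 3.5, t_5 = 2.5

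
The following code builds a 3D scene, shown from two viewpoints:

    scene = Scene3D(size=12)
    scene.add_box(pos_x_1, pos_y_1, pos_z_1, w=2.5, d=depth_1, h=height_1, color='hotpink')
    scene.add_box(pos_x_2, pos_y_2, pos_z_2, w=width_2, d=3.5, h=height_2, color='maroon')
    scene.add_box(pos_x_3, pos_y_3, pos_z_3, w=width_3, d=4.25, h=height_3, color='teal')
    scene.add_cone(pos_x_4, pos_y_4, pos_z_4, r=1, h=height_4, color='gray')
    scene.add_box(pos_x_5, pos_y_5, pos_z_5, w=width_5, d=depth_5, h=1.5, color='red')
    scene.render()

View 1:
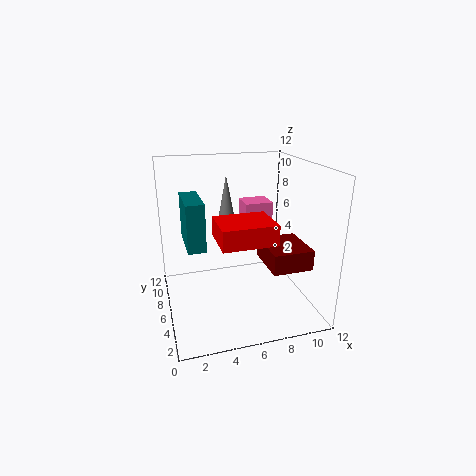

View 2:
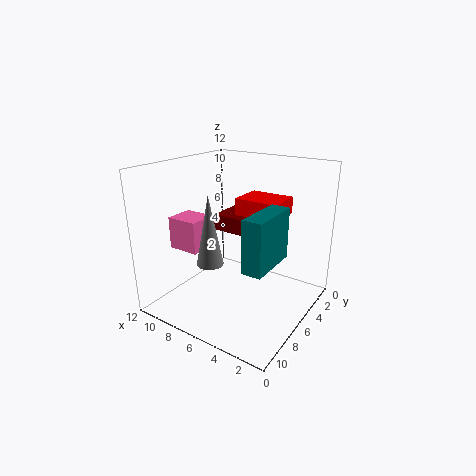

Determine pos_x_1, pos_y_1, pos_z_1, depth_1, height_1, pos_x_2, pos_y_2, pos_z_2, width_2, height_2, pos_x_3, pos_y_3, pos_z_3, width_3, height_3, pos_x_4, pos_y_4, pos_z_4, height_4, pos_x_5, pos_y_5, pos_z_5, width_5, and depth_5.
pos_x_1 = 7.25, pos_y_1 = 7.75, pos_z_1 = 5.75, depth_1 = 2.25, height_1 = 2.5, pos_x_2 = 7, pos_y_2 = 0.5, pos_z_2 = 5.25, width_2 = 3, height_2 = 1.5, pos_x_3 = 1.75, pos_y_3 = 5.5, pos_z_3 = 5.25, width_3 = 1.5, height_3 = 4, pos_x_4 = 6, pos_y_4 = 9.75, pos_z_4 = 5.25, height_4 = 5.25, pos_x_5 = 3.5, pos_y_5 = 1, pos_z_5 = 7.25, width_5 = 4, depth_5 = 3.25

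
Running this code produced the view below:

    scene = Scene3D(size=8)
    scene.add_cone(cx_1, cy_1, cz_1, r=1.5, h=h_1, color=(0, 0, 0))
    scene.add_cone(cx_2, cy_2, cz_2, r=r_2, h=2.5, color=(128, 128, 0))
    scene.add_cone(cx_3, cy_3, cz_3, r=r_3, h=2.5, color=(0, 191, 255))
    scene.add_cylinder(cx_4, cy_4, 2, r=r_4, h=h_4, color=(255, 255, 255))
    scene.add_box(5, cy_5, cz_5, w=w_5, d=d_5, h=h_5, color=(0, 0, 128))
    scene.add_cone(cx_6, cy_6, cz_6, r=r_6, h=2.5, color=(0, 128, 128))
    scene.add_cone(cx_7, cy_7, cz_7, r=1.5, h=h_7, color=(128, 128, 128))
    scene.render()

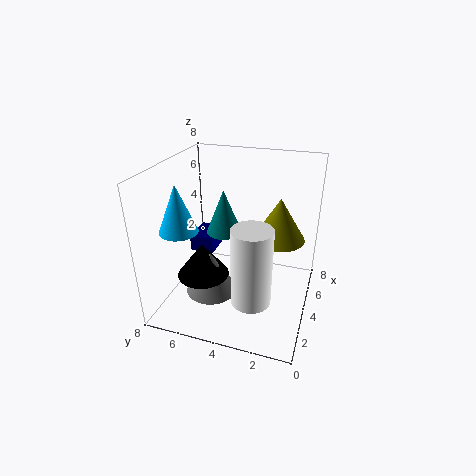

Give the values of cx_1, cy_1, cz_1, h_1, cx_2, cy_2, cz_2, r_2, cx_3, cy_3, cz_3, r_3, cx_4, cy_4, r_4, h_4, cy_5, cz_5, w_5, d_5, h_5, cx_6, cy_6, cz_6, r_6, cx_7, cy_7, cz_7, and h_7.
cx_1 = 3.5, cy_1 = 6, cz_1 = 1.5, h_1 = 2, cx_2 = 5.5, cy_2 = 2, cz_2 = 3.5, r_2 = 1.5, cx_3 = 2, cy_3 = 6.5, cz_3 = 5, r_3 = 1, cx_4 = 1.5, cy_4 = 2.5, r_4 = 1, h_4 = 4, cy_5 = 6, cz_5 = 2, w_5 = 2, d_5 = 1.5, h_5 = 1, cx_6 = 4.5, cy_6 = 5, cz_6 = 4, r_6 = 1, cx_7 = 3.5, cy_7 = 5.5, cz_7 = 0.5, h_7 = 2.5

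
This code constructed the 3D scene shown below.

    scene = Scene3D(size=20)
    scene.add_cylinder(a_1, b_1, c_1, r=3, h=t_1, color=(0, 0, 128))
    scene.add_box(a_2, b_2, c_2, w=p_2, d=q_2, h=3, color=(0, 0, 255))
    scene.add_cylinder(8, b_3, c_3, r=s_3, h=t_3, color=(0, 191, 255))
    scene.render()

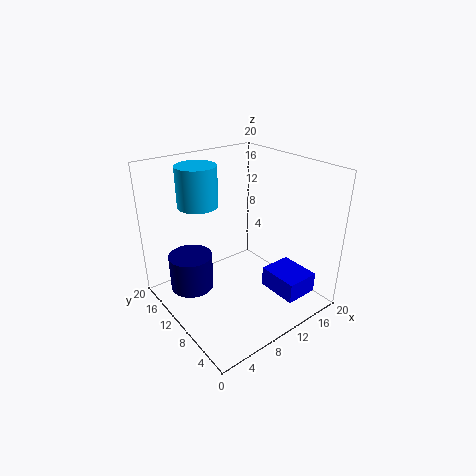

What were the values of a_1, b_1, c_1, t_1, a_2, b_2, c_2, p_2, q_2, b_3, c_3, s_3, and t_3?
a_1 = 4, b_1 = 13, c_1 = 3, t_1 = 5, a_2 = 14, b_2 = 3, c_2 = 1, p_2 = 5, q_2 = 6, b_3 = 17, c_3 = 13, s_3 = 3, t_3 = 6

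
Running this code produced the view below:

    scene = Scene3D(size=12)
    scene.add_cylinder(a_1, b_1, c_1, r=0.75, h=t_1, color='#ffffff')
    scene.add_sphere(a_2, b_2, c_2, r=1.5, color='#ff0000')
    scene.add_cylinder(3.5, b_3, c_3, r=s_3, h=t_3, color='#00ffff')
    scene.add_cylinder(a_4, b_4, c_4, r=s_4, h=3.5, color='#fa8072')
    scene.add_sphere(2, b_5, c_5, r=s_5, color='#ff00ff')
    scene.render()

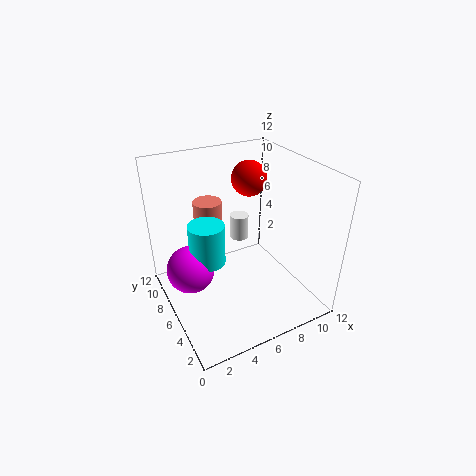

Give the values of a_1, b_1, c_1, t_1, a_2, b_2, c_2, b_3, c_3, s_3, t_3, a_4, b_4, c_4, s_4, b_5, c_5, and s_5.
a_1 = 6.25, b_1 = 6.25, c_1 = 6, t_1 = 2, a_2 = 8, b_2 = 7.75, c_2 = 10.25, b_3 = 6.75, c_3 = 4, s_3 = 1.5, t_3 = 3.5, a_4 = 4.75, b_4 = 9.25, c_4 = 4.75, s_4 = 1.25, b_5 = 7, c_5 = 3.5, s_5 = 2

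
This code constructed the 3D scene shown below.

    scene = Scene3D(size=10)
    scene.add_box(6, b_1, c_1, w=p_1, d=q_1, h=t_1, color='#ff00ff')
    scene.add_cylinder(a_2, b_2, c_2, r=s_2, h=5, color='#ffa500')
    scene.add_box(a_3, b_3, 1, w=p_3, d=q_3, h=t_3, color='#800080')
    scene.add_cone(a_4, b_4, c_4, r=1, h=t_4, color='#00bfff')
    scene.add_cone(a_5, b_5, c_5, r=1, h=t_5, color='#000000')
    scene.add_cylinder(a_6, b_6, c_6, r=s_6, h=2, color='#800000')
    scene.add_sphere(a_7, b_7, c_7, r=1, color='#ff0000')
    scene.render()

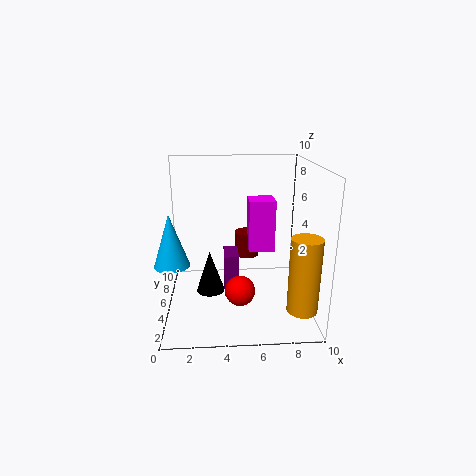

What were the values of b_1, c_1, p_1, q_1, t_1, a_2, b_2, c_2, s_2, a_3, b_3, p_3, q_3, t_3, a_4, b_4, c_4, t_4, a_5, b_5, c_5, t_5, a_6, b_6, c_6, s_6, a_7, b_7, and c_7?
b_1 = 7, c_1 = 3, p_1 = 2, q_1 = 2, t_1 = 4, a_2 = 9, b_2 = 2, c_2 = 1, s_2 = 1, a_3 = 4, b_3 = 4, p_3 = 1, q_3 = 2, t_3 = 3, a_4 = 1, b_4 = 1, c_4 = 5, t_4 = 3, a_5 = 3, b_5 = 5, c_5 = 1, t_5 = 3, a_6 = 6, b_6 = 9, c_6 = 2, s_6 = 1, a_7 = 5, b_7 = 3, c_7 = 2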